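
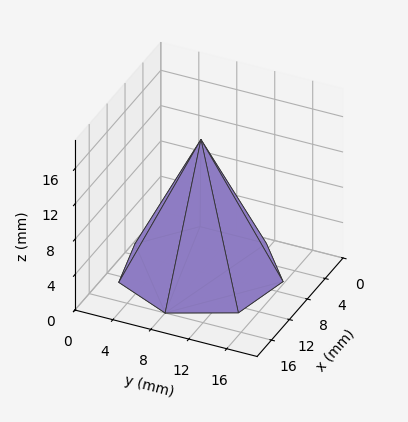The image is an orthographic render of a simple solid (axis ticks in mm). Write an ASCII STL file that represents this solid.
Reading the render: the shape is a regular 7-sided pyramid, base circumscribed radius ≈ 8 mm, apex at z ≈ 15 mm (dimensions read to the nearest mm from the axis ticks). For the STL, each face is triangulated and given an outward normal.

solid part
  facet normal 0.0000 0.0000 -1.0000
    outer loop
      vertex 6.2 15.8 0.0
      vertex 13.0 14.3 0.0
      vertex 16.0 8.0 0.0
    endloop
  endfacet
  facet normal 0.0000 0.0000 -1.0000
    outer loop
      vertex 0.8 11.5 0.0
      vertex 6.2 15.8 0.0
      vertex 16.0 8.0 0.0
    endloop
  endfacet
  facet normal 0.0000 0.0000 -1.0000
    outer loop
      vertex 0.8 4.5 0.0
      vertex 0.8 11.5 0.0
      vertex 16.0 8.0 0.0
    endloop
  endfacet
  facet normal 0.0000 0.0000 -1.0000
    outer loop
      vertex 6.2 0.2 0.0
      vertex 0.8 4.5 0.0
      vertex 16.0 8.0 0.0
    endloop
  endfacet
  facet normal 0.0000 0.0000 -1.0000
    outer loop
      vertex 13.0 1.7 0.0
      vertex 6.2 0.2 0.0
      vertex 16.0 8.0 0.0
    endloop
  endfacet
  facet normal 0.8135 0.3874 0.4338
    outer loop
      vertex 16.0 8.0 0.0
      vertex 13.0 14.3 0.0
      vertex 8.0 8.0 15.0
    endloop
  endfacet
  facet normal 0.1940 0.8797 0.4342
    outer loop
      vertex 13.0 14.3 0.0
      vertex 6.2 15.8 0.0
      vertex 8.0 8.0 15.0
    endloop
  endfacet
  facet normal -0.5612 0.7048 0.4339
    outer loop
      vertex 6.2 15.8 0.0
      vertex 0.8 11.5 0.0
      vertex 8.0 8.0 15.0
    endloop
  endfacet
  facet normal -0.9015 0.0000 0.4327
    outer loop
      vertex 0.8 11.5 0.0
      vertex 0.8 4.5 0.0
      vertex 8.0 8.0 15.0
    endloop
  endfacet
  facet normal -0.5612 -0.7048 0.4339
    outer loop
      vertex 0.8 4.5 0.0
      vertex 6.2 0.2 0.0
      vertex 8.0 8.0 15.0
    endloop
  endfacet
  facet normal 0.1940 -0.8797 0.4342
    outer loop
      vertex 6.2 0.2 0.0
      vertex 13.0 1.7 0.0
      vertex 8.0 8.0 15.0
    endloop
  endfacet
  facet normal 0.8135 -0.3874 0.4338
    outer loop
      vertex 13.0 1.7 0.0
      vertex 16.0 8.0 0.0
      vertex 8.0 8.0 15.0
    endloop
  endfacet
endsolid part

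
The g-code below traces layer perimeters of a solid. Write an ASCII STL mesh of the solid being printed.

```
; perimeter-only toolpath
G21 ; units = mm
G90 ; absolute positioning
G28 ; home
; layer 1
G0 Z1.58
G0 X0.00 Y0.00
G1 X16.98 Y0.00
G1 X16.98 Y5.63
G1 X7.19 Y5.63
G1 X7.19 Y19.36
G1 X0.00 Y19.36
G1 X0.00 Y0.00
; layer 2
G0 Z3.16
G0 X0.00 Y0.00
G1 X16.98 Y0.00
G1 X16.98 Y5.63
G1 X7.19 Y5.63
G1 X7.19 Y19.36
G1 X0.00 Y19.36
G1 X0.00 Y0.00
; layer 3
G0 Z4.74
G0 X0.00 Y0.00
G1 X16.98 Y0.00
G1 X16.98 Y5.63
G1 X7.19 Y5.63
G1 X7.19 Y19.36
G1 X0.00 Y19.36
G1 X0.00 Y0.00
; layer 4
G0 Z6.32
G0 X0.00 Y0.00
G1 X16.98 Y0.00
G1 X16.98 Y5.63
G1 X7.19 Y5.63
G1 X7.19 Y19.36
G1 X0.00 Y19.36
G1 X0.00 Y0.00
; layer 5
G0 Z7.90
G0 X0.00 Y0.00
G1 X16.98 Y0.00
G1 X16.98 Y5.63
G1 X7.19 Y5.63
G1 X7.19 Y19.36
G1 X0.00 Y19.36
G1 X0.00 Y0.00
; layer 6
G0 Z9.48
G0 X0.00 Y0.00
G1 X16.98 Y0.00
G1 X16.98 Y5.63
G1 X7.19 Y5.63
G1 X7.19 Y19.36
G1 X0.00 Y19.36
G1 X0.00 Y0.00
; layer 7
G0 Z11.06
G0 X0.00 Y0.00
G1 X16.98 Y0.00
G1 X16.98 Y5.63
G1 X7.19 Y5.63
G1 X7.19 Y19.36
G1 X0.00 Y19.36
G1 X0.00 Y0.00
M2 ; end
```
solid part
  facet normal 0.0000 0.0000 -1.0000
    outer loop
      vertex 16.98 5.63 0.00
      vertex 16.98 0.00 0.00
      vertex 0.00 0.00 0.00
    endloop
  endfacet
  facet normal 0.0000 0.0000 -1.0000
    outer loop
      vertex 7.19 5.63 0.00
      vertex 16.98 5.63 0.00
      vertex 0.00 0.00 0.00
    endloop
  endfacet
  facet normal 0.0000 0.0000 -1.0000
    outer loop
      vertex 7.19 19.36 0.00
      vertex 7.19 5.63 0.00
      vertex 0.00 0.00 0.00
    endloop
  endfacet
  facet normal 0.0000 0.0000 -1.0000
    outer loop
      vertex 0.00 19.36 0.00
      vertex 7.19 19.36 0.00
      vertex 0.00 0.00 0.00
    endloop
  endfacet
  facet normal 0.0000 0.0000 1.0000
    outer loop
      vertex 0.00 0.00 11.06
      vertex 16.98 0.00 11.06
      vertex 16.98 5.63 11.06
    endloop
  endfacet
  facet normal 0.0000 0.0000 1.0000
    outer loop
      vertex 0.00 0.00 11.06
      vertex 16.98 5.63 11.06
      vertex 7.19 5.63 11.06
    endloop
  endfacet
  facet normal 0.0000 0.0000 1.0000
    outer loop
      vertex 0.00 0.00 11.06
      vertex 7.19 5.63 11.06
      vertex 7.19 19.36 11.06
    endloop
  endfacet
  facet normal 0.0000 0.0000 1.0000
    outer loop
      vertex 0.00 0.00 11.06
      vertex 7.19 19.36 11.06
      vertex 0.00 19.36 11.06
    endloop
  endfacet
  facet normal 0.0000 -1.0000 0.0000
    outer loop
      vertex 0.00 0.00 0.00
      vertex 16.98 0.00 0.00
      vertex 16.98 0.00 11.06
    endloop
  endfacet
  facet normal 0.0000 -1.0000 0.0000
    outer loop
      vertex 0.00 0.00 0.00
      vertex 16.98 0.00 11.06
      vertex 0.00 0.00 11.06
    endloop
  endfacet
  facet normal 1.0000 0.0000 0.0000
    outer loop
      vertex 16.98 0.00 0.00
      vertex 16.98 5.63 0.00
      vertex 16.98 5.63 11.06
    endloop
  endfacet
  facet normal 1.0000 0.0000 0.0000
    outer loop
      vertex 16.98 0.00 0.00
      vertex 16.98 5.63 11.06
      vertex 16.98 0.00 11.06
    endloop
  endfacet
  facet normal 0.0000 1.0000 0.0000
    outer loop
      vertex 16.98 5.63 0.00
      vertex 7.19 5.63 0.00
      vertex 7.19 5.63 11.06
    endloop
  endfacet
  facet normal 0.0000 1.0000 0.0000
    outer loop
      vertex 16.98 5.63 0.00
      vertex 7.19 5.63 11.06
      vertex 16.98 5.63 11.06
    endloop
  endfacet
  facet normal 1.0000 0.0000 0.0000
    outer loop
      vertex 7.19 5.63 0.00
      vertex 7.19 19.36 0.00
      vertex 7.19 19.36 11.06
    endloop
  endfacet
  facet normal 1.0000 0.0000 0.0000
    outer loop
      vertex 7.19 5.63 0.00
      vertex 7.19 19.36 11.06
      vertex 7.19 5.63 11.06
    endloop
  endfacet
  facet normal 0.0000 1.0000 0.0000
    outer loop
      vertex 7.19 19.36 0.00
      vertex 0.00 19.36 0.00
      vertex 0.00 19.36 11.06
    endloop
  endfacet
  facet normal 0.0000 1.0000 0.0000
    outer loop
      vertex 7.19 19.36 0.00
      vertex 0.00 19.36 11.06
      vertex 7.19 19.36 11.06
    endloop
  endfacet
  facet normal -1.0000 0.0000 0.0000
    outer loop
      vertex 0.00 19.36 0.00
      vertex 0.00 0.00 0.00
      vertex 0.00 0.00 11.06
    endloop
  endfacet
  facet normal -1.0000 0.0000 0.0000
    outer loop
      vertex 0.00 19.36 0.00
      vertex 0.00 0.00 11.06
      vertex 0.00 19.36 11.06
    endloop
  endfacet
endsolid part

The G0 Z moves step by Δz≈1.58 mm. Every layer's G1 loop is the same polygon, so the solid is a straight extrusion of it from z=0 to z≈11.1. Closing with flat bottom and top caps and triangulating gives 20 facets — an L-shaped prism: outer 17 × 19.4 mm, arm thicknesses ≈ 5.63 mm (horizontal) and 7.19 mm (vertical), extruded 11.1 mm in z.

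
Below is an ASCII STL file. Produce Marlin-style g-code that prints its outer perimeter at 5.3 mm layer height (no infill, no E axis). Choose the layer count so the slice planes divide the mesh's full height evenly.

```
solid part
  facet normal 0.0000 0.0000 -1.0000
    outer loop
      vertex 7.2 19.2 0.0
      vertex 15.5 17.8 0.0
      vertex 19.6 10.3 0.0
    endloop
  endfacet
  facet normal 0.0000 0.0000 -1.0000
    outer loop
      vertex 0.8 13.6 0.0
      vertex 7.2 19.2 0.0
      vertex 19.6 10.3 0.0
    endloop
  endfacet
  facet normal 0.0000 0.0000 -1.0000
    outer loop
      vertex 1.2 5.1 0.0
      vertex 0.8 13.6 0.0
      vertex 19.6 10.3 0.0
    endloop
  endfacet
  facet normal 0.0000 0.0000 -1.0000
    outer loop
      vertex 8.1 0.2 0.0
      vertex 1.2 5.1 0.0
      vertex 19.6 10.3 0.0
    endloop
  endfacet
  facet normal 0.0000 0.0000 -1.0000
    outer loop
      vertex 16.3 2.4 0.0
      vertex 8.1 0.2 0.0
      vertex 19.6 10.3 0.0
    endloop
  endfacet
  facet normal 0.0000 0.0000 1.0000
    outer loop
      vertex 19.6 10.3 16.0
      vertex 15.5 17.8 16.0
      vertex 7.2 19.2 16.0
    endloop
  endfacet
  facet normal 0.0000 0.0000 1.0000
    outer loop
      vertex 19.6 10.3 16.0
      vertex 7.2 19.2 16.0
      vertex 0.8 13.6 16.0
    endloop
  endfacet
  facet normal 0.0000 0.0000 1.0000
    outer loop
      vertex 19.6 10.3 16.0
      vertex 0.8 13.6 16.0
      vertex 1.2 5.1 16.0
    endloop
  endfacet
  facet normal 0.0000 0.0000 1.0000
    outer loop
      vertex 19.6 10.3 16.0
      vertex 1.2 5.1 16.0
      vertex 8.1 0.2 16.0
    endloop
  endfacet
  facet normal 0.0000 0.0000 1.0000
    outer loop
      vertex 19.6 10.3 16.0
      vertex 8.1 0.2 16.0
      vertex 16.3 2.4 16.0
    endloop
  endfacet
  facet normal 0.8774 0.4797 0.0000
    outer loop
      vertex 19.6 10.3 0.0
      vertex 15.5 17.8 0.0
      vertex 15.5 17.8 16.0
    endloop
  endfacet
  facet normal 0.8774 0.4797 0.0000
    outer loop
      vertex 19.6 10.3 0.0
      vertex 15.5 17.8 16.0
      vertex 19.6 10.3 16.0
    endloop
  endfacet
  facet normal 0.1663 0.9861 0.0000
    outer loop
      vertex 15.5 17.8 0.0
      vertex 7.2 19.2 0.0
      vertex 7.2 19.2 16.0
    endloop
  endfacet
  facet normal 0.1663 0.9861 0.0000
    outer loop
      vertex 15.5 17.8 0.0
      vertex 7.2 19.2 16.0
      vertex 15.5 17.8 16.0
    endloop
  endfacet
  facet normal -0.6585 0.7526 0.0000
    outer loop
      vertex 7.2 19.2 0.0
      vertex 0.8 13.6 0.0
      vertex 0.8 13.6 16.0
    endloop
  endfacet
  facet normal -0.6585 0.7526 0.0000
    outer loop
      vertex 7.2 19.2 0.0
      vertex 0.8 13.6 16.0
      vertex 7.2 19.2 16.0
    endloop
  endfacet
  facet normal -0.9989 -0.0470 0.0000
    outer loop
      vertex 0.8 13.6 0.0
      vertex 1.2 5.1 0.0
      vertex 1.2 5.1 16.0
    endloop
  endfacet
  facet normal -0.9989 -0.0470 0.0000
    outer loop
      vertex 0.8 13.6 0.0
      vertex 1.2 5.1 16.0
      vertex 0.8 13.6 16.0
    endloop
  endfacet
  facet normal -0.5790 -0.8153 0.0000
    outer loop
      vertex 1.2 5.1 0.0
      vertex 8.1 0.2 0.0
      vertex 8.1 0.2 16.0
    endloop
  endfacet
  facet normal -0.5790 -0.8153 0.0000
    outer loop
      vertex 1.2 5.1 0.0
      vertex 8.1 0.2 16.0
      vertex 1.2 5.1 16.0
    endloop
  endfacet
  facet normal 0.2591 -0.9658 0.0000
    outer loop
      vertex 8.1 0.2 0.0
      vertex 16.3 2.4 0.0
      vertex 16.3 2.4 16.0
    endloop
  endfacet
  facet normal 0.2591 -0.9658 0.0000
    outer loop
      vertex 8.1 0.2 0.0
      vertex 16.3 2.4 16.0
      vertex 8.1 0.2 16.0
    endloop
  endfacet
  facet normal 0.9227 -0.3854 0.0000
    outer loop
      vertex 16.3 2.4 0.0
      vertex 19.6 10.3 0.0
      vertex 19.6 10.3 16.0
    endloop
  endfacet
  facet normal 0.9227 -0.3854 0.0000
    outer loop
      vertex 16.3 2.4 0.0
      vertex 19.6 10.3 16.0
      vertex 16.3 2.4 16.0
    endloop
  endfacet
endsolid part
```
; perimeter-only toolpath
G21 ; units = mm
G90 ; absolute positioning
G28 ; home
; layer 1
G0 Z5.3
G0 X19.6 Y10.3
G1 X15.5 Y17.8
G1 X7.2 Y19.2
G1 X0.8 Y13.6
G1 X1.2 Y5.1
G1 X8.1 Y0.2
G1 X16.3 Y2.4
G1 X19.6 Y10.3
; layer 2
G0 Z10.7
G0 X19.6 Y10.3
G1 X15.5 Y17.8
G1 X7.2 Y19.2
G1 X0.8 Y13.6
G1 X1.2 Y5.1
G1 X8.1 Y0.2
G1 X16.3 Y2.4
G1 X19.6 Y10.3
; layer 3
G0 Z16.0
G0 X19.6 Y10.3
G1 X15.5 Y17.8
G1 X7.2 Y19.2
G1 X0.8 Y13.6
G1 X1.2 Y5.1
G1 X8.1 Y0.2
G1 X16.3 Y2.4
G1 X19.6 Y10.3
M2 ; end

The solid is a regular 7-sided prism (a cylinder approximated with 7 flat sides), circumscribed radius ≈ 9.8 mm, height ≈ 16 mm. Slicing at Δz = 5.3 mm — 3 equal slices spanning the solid's height, so layer i sits at z = i·h/3 — gives 3 non-empty perimeters. Each is a 7-segment closed polygon; G0 lifts to the layer z and rapids to the start vertex, then G1 traces the edges.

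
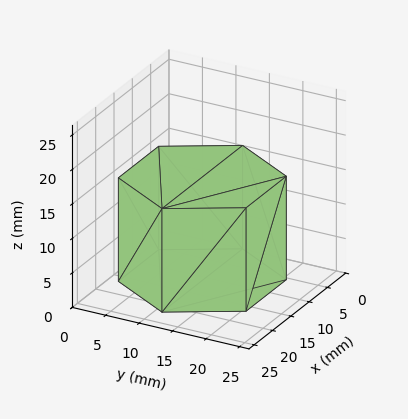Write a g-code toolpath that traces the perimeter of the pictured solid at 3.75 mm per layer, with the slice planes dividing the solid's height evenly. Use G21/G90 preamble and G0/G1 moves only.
Reading the render: the shape is a regular 6-sided prism (a cylinder approximated with 6 flat sides), circumscribed radius ≈ 11 mm, height ≈ 15 mm (dimensions read to the nearest mm from the axis ticks). For the g-code, the solid's height is divided into equal slices at the stated Δz and each level perimeter traced with G1 moves after a G0 lift.

; perimeter-only toolpath
G21 ; units = mm
G90 ; absolute positioning
G28 ; home
; layer 1
G0 Z3.75
G0 X22.00 Y11.00
G1 X16.50 Y20.53
G1 X5.50 Y20.53
G1 X0.00 Y11.00
G1 X5.50 Y1.47
G1 X16.50 Y1.47
G1 X22.00 Y11.00
; layer 2
G0 Z7.50
G0 X22.00 Y11.00
G1 X16.50 Y20.53
G1 X5.50 Y20.53
G1 X0.00 Y11.00
G1 X5.50 Y1.47
G1 X16.50 Y1.47
G1 X22.00 Y11.00
; layer 3
G0 Z11.25
G0 X22.00 Y11.00
G1 X16.50 Y20.53
G1 X5.50 Y20.53
G1 X0.00 Y11.00
G1 X5.50 Y1.47
G1 X16.50 Y1.47
G1 X22.00 Y11.00
; layer 4
G0 Z15.00
G0 X22.00 Y11.00
G1 X16.50 Y20.53
G1 X5.50 Y20.53
G1 X0.00 Y11.00
G1 X5.50 Y1.47
G1 X16.50 Y1.47
G1 X22.00 Y11.00
M2 ; end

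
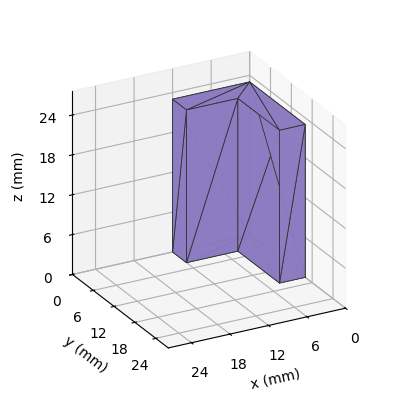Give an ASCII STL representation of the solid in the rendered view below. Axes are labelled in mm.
Reading the render: the shape is an L-shaped prism: outer 12 × 16 mm, arm thicknesses ≈ 4 mm (horizontal) and 4 mm (vertical), extruded 23 mm in z (dimensions read to the nearest mm from the axis ticks). For the STL, each face is triangulated and given an outward normal.

solid part
  facet normal 0.0000 0.0000 -1.0000
    outer loop
      vertex 12.0 4.0 0.0
      vertex 12.0 0.0 0.0
      vertex 0.0 0.0 0.0
    endloop
  endfacet
  facet normal 0.0000 0.0000 -1.0000
    outer loop
      vertex 4.0 4.0 0.0
      vertex 12.0 4.0 0.0
      vertex 0.0 0.0 0.0
    endloop
  endfacet
  facet normal 0.0000 0.0000 -1.0000
    outer loop
      vertex 4.0 16.0 0.0
      vertex 4.0 4.0 0.0
      vertex 0.0 0.0 0.0
    endloop
  endfacet
  facet normal 0.0000 0.0000 -1.0000
    outer loop
      vertex 0.0 16.0 0.0
      vertex 4.0 16.0 0.0
      vertex 0.0 0.0 0.0
    endloop
  endfacet
  facet normal 0.0000 0.0000 1.0000
    outer loop
      vertex 0.0 0.0 23.0
      vertex 12.0 0.0 23.0
      vertex 12.0 4.0 23.0
    endloop
  endfacet
  facet normal 0.0000 0.0000 1.0000
    outer loop
      vertex 0.0 0.0 23.0
      vertex 12.0 4.0 23.0
      vertex 4.0 4.0 23.0
    endloop
  endfacet
  facet normal 0.0000 0.0000 1.0000
    outer loop
      vertex 0.0 0.0 23.0
      vertex 4.0 4.0 23.0
      vertex 4.0 16.0 23.0
    endloop
  endfacet
  facet normal 0.0000 0.0000 1.0000
    outer loop
      vertex 0.0 0.0 23.0
      vertex 4.0 16.0 23.0
      vertex 0.0 16.0 23.0
    endloop
  endfacet
  facet normal 0.0000 -1.0000 0.0000
    outer loop
      vertex 0.0 0.0 0.0
      vertex 12.0 0.0 0.0
      vertex 12.0 0.0 23.0
    endloop
  endfacet
  facet normal 0.0000 -1.0000 0.0000
    outer loop
      vertex 0.0 0.0 0.0
      vertex 12.0 0.0 23.0
      vertex 0.0 0.0 23.0
    endloop
  endfacet
  facet normal 1.0000 0.0000 0.0000
    outer loop
      vertex 12.0 0.0 0.0
      vertex 12.0 4.0 0.0
      vertex 12.0 4.0 23.0
    endloop
  endfacet
  facet normal 1.0000 0.0000 0.0000
    outer loop
      vertex 12.0 0.0 0.0
      vertex 12.0 4.0 23.0
      vertex 12.0 0.0 23.0
    endloop
  endfacet
  facet normal 0.0000 1.0000 0.0000
    outer loop
      vertex 12.0 4.0 0.0
      vertex 4.0 4.0 0.0
      vertex 4.0 4.0 23.0
    endloop
  endfacet
  facet normal 0.0000 1.0000 0.0000
    outer loop
      vertex 12.0 4.0 0.0
      vertex 4.0 4.0 23.0
      vertex 12.0 4.0 23.0
    endloop
  endfacet
  facet normal 1.0000 0.0000 0.0000
    outer loop
      vertex 4.0 4.0 0.0
      vertex 4.0 16.0 0.0
      vertex 4.0 16.0 23.0
    endloop
  endfacet
  facet normal 1.0000 0.0000 0.0000
    outer loop
      vertex 4.0 4.0 0.0
      vertex 4.0 16.0 23.0
      vertex 4.0 4.0 23.0
    endloop
  endfacet
  facet normal 0.0000 1.0000 0.0000
    outer loop
      vertex 4.0 16.0 0.0
      vertex 0.0 16.0 0.0
      vertex 0.0 16.0 23.0
    endloop
  endfacet
  facet normal 0.0000 1.0000 0.0000
    outer loop
      vertex 4.0 16.0 0.0
      vertex 0.0 16.0 23.0
      vertex 4.0 16.0 23.0
    endloop
  endfacet
  facet normal -1.0000 0.0000 0.0000
    outer loop
      vertex 0.0 16.0 0.0
      vertex 0.0 0.0 0.0
      vertex 0.0 0.0 23.0
    endloop
  endfacet
  facet normal -1.0000 0.0000 0.0000
    outer loop
      vertex 0.0 16.0 0.0
      vertex 0.0 0.0 23.0
      vertex 0.0 16.0 23.0
    endloop
  endfacet
endsolid part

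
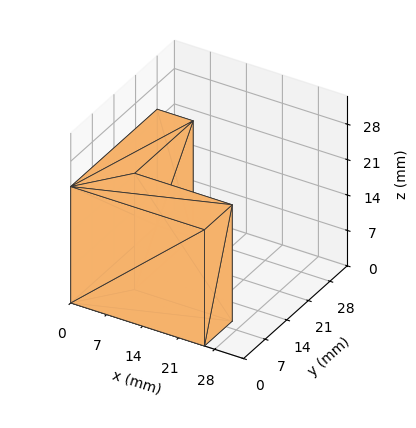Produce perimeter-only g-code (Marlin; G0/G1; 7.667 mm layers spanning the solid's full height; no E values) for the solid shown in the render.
Reading the render: the shape is an L-shaped prism: outer 26 × 28 mm, arm thicknesses ≈ 9 mm (horizontal) and 7 mm (vertical), extruded 23 mm in z (dimensions read to the nearest mm from the axis ticks). For the g-code, the solid's height is divided into equal slices at the stated Δz and each level perimeter traced with G1 moves after a G0 lift.

; perimeter-only toolpath
G21 ; units = mm
G90 ; absolute positioning
G28 ; home
; layer 1
G0 Z7.667
G0 X0.000 Y0.000
G1 X26.000 Y0.000
G1 X26.000 Y9.000
G1 X7.000 Y9.000
G1 X7.000 Y28.000
G1 X0.000 Y28.000
G1 X0.000 Y0.000
; layer 2
G0 Z15.333
G0 X0.000 Y0.000
G1 X26.000 Y0.000
G1 X26.000 Y9.000
G1 X7.000 Y9.000
G1 X7.000 Y28.000
G1 X0.000 Y28.000
G1 X0.000 Y0.000
; layer 3
G0 Z23.000
G0 X0.000 Y0.000
G1 X26.000 Y0.000
G1 X26.000 Y9.000
G1 X7.000 Y9.000
G1 X7.000 Y28.000
G1 X0.000 Y28.000
G1 X0.000 Y0.000
M2 ; end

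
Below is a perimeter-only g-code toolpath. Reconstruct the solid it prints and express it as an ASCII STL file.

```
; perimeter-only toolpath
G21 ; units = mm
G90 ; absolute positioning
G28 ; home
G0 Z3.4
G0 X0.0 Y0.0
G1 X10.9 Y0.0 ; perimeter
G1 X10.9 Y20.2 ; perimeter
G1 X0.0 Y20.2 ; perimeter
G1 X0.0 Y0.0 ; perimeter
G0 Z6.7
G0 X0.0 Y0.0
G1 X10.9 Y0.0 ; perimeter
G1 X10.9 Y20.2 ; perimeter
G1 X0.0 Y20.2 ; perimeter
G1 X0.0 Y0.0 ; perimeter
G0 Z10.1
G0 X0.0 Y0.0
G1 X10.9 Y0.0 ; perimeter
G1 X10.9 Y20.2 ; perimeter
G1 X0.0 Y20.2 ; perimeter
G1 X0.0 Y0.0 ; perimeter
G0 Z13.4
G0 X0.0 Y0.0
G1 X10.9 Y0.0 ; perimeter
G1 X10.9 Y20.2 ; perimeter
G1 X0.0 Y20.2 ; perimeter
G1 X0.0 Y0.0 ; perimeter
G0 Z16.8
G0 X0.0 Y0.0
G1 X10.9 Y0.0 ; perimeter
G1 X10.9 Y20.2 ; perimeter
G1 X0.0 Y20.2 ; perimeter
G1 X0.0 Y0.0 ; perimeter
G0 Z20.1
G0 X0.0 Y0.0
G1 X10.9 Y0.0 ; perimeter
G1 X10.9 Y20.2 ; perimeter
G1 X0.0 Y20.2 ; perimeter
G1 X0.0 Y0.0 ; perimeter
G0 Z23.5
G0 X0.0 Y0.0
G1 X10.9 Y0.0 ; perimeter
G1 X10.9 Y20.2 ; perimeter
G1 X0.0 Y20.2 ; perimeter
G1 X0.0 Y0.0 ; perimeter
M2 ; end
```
solid part
  facet normal 0.0000 0.0000 -1.0000
    outer loop
      vertex 10.9 20.2 0.0
      vertex 10.9 0.0 0.0
      vertex 0.0 0.0 0.0
    endloop
  endfacet
  facet normal 0.0000 0.0000 -1.0000
    outer loop
      vertex 0.0 20.2 0.0
      vertex 10.9 20.2 0.0
      vertex 0.0 0.0 0.0
    endloop
  endfacet
  facet normal 0.0000 0.0000 1.0000
    outer loop
      vertex 0.0 0.0 23.5
      vertex 10.9 0.0 23.5
      vertex 10.9 20.2 23.5
    endloop
  endfacet
  facet normal 0.0000 0.0000 1.0000
    outer loop
      vertex 0.0 0.0 23.5
      vertex 10.9 20.2 23.5
      vertex 0.0 20.2 23.5
    endloop
  endfacet
  facet normal 0.0000 -1.0000 0.0000
    outer loop
      vertex 0.0 0.0 0.0
      vertex 10.9 0.0 0.0
      vertex 10.9 0.0 23.5
    endloop
  endfacet
  facet normal 0.0000 -1.0000 0.0000
    outer loop
      vertex 0.0 0.0 0.0
      vertex 10.9 0.0 23.5
      vertex 0.0 0.0 23.5
    endloop
  endfacet
  facet normal 0.0000 1.0000 0.0000
    outer loop
      vertex 10.9 20.2 23.5
      vertex 10.9 20.2 0.0
      vertex 0.0 20.2 0.0
    endloop
  endfacet
  facet normal 0.0000 1.0000 0.0000
    outer loop
      vertex 0.0 20.2 23.5
      vertex 10.9 20.2 23.5
      vertex 0.0 20.2 0.0
    endloop
  endfacet
  facet normal -1.0000 0.0000 0.0000
    outer loop
      vertex 0.0 20.2 23.5
      vertex 0.0 20.2 0.0
      vertex 0.0 0.0 0.0
    endloop
  endfacet
  facet normal -1.0000 0.0000 0.0000
    outer loop
      vertex 0.0 0.0 23.5
      vertex 0.0 20.2 23.5
      vertex 0.0 0.0 0.0
    endloop
  endfacet
  facet normal 1.0000 0.0000 0.0000
    outer loop
      vertex 10.9 0.0 0.0
      vertex 10.9 20.2 0.0
      vertex 10.9 20.2 23.5
    endloop
  endfacet
  facet normal 1.0000 0.0000 0.0000
    outer loop
      vertex 10.9 0.0 0.0
      vertex 10.9 20.2 23.5
      vertex 10.9 0.0 23.5
    endloop
  endfacet
endsolid part

The G0 Z moves step by Δz≈3.4 mm. Every layer's G1 loop is the same polygon, so the solid is a straight extrusion of it from z=0 to z≈23.5. Closing with flat bottom and top caps and triangulating gives 12 facets — a rectangular box, roughly 10.9 × 20.2 mm footprint and 23.5 mm tall.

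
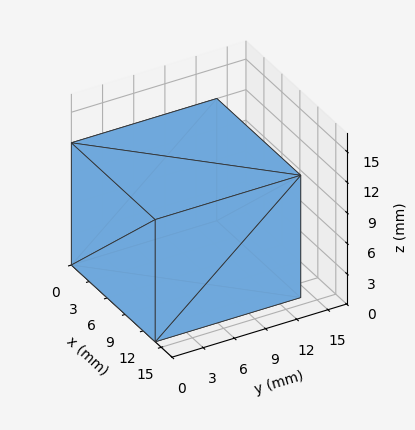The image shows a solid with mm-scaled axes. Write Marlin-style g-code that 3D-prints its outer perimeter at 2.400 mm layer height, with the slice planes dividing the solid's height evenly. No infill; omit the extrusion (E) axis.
Reading the render: the shape is a rectangular box, roughly 14 × 14 mm footprint and 12 mm tall (dimensions read to the nearest mm from the axis ticks). For the g-code, the solid's height is divided into equal slices at the stated Δz and each level perimeter traced with G1 moves after a G0 lift.

; perimeter-only toolpath
G21 ; units = mm
G90 ; absolute positioning
G28 ; home
; layer 1
G0 Z2.400
G0 X0.000 Y0.000
G1 X14.000 Y0.000
G1 X14.000 Y14.000
G1 X0.000 Y14.000
G1 X0.000 Y0.000
; layer 2
G0 Z4.800
G0 X0.000 Y0.000
G1 X14.000 Y0.000
G1 X14.000 Y14.000
G1 X0.000 Y14.000
G1 X0.000 Y0.000
; layer 3
G0 Z7.200
G0 X0.000 Y0.000
G1 X14.000 Y0.000
G1 X14.000 Y14.000
G1 X0.000 Y14.000
G1 X0.000 Y0.000
; layer 4
G0 Z9.600
G0 X0.000 Y0.000
G1 X14.000 Y0.000
G1 X14.000 Y14.000
G1 X0.000 Y14.000
G1 X0.000 Y0.000
; layer 5
G0 Z12.000
G0 X0.000 Y0.000
G1 X14.000 Y0.000
G1 X14.000 Y14.000
G1 X0.000 Y14.000
G1 X0.000 Y0.000
M2 ; end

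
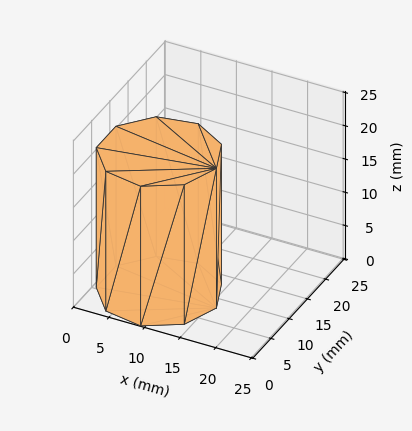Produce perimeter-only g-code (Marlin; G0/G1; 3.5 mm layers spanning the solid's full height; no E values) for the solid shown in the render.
Reading the render: the shape is a regular 9-sided prism (a cylinder approximated with 9 flat sides), circumscribed radius ≈ 8 mm, height ≈ 21 mm (dimensions read to the nearest mm from the axis ticks). For the g-code, the solid's height is divided into equal slices at the stated Δz and each level perimeter traced with G1 moves after a G0 lift.

; perimeter-only toolpath
G21 ; units = mm
G90 ; absolute positioning
G28 ; home
; layer 1
G0 Z3.5
G0 X16.0 Y8.0
G1 X14.1 Y13.1
G1 X9.4 Y15.9
G1 X4.0 Y14.9
G1 X0.5 Y10.7
G1 X0.5 Y5.3
G1 X4.0 Y1.1
G1 X9.4 Y0.1
G1 X14.1 Y2.9
G1 X16.0 Y8.0
; layer 2
G0 Z7.0
G0 X16.0 Y8.0
G1 X14.1 Y13.1
G1 X9.4 Y15.9
G1 X4.0 Y14.9
G1 X0.5 Y10.7
G1 X0.5 Y5.3
G1 X4.0 Y1.1
G1 X9.4 Y0.1
G1 X14.1 Y2.9
G1 X16.0 Y8.0
; layer 3
G0 Z10.5
G0 X16.0 Y8.0
G1 X14.1 Y13.1
G1 X9.4 Y15.9
G1 X4.0 Y14.9
G1 X0.5 Y10.7
G1 X0.5 Y5.3
G1 X4.0 Y1.1
G1 X9.4 Y0.1
G1 X14.1 Y2.9
G1 X16.0 Y8.0
; layer 4
G0 Z14.0
G0 X16.0 Y8.0
G1 X14.1 Y13.1
G1 X9.4 Y15.9
G1 X4.0 Y14.9
G1 X0.5 Y10.7
G1 X0.5 Y5.3
G1 X4.0 Y1.1
G1 X9.4 Y0.1
G1 X14.1 Y2.9
G1 X16.0 Y8.0
; layer 5
G0 Z17.5
G0 X16.0 Y8.0
G1 X14.1 Y13.1
G1 X9.4 Y15.9
G1 X4.0 Y14.9
G1 X0.5 Y10.7
G1 X0.5 Y5.3
G1 X4.0 Y1.1
G1 X9.4 Y0.1
G1 X14.1 Y2.9
G1 X16.0 Y8.0
; layer 6
G0 Z21.0
G0 X16.0 Y8.0
G1 X14.1 Y13.1
G1 X9.4 Y15.9
G1 X4.0 Y14.9
G1 X0.5 Y10.7
G1 X0.5 Y5.3
G1 X4.0 Y1.1
G1 X9.4 Y0.1
G1 X14.1 Y2.9
G1 X16.0 Y8.0
M2 ; end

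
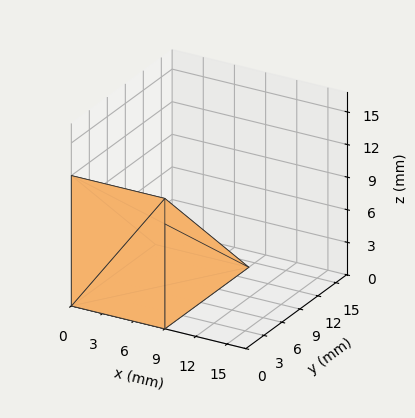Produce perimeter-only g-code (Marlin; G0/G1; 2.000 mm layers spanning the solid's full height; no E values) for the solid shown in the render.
Reading the render: the shape is a wedge (ramp): 9 × 14 mm base, rising to 12 mm along the y=0 edge and sloping linearly to z=0 at y=14 (dimensions read to the nearest mm from the axis ticks). For the g-code, the solid's height is divided into equal slices at the stated Δz and each level perimeter traced with G1 moves after a G0 lift.

; perimeter-only toolpath
G21 ; units = mm
G90 ; absolute positioning
G28 ; home
; layer 1
G0 Z2.000
G0 X0.000 Y0.000
G1 X9.000 Y0.000
G1 X9.000 Y11.667
G1 X0.000 Y11.667
G1 X0.000 Y0.000
; layer 2
G0 Z4.000
G0 X0.000 Y0.000
G1 X9.000 Y0.000
G1 X9.000 Y9.333
G1 X0.000 Y9.333
G1 X0.000 Y0.000
; layer 3
G0 Z6.000
G0 X0.000 Y0.000
G1 X9.000 Y0.000
G1 X9.000 Y7.000
G1 X0.000 Y7.000
G1 X0.000 Y0.000
; layer 4
G0 Z8.000
G0 X0.000 Y0.000
G1 X9.000 Y0.000
G1 X9.000 Y4.667
G1 X0.000 Y4.667
G1 X0.000 Y0.000
; layer 5
G0 Z10.000
G0 X0.000 Y0.000
G1 X9.000 Y0.000
G1 X9.000 Y2.333
G1 X0.000 Y2.333
G1 X0.000 Y0.000
M2 ; end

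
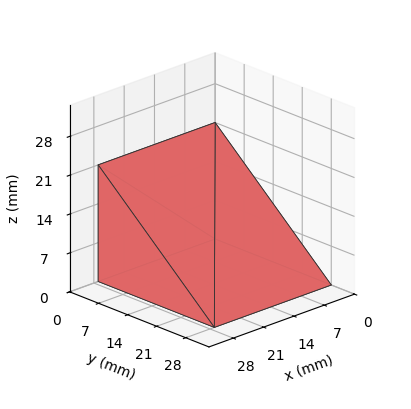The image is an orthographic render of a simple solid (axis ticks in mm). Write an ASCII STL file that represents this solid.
Reading the render: the shape is a wedge (ramp): 27 × 28 mm base, rising to 21 mm along the y=0 edge and sloping linearly to z=0 at y=28 (dimensions read to the nearest mm from the axis ticks). For the STL, each face is triangulated and given an outward normal.

solid part
  facet normal 0.0000 0.0000 -1.0000
    outer loop
      vertex 27.00 28.00 0.00
      vertex 27.00 0.00 0.00
      vertex 0.00 0.00 0.00
    endloop
  endfacet
  facet normal 0.0000 0.0000 -1.0000
    outer loop
      vertex 0.00 28.00 0.00
      vertex 27.00 28.00 0.00
      vertex 0.00 0.00 0.00
    endloop
  endfacet
  facet normal 0.0000 -1.0000 0.0000
    outer loop
      vertex 0.00 0.00 0.00
      vertex 27.00 0.00 0.00
      vertex 27.00 0.00 21.00
    endloop
  endfacet
  facet normal 0.0000 -1.0000 0.0000
    outer loop
      vertex 0.00 0.00 0.00
      vertex 27.00 0.00 21.00
      vertex 0.00 0.00 21.00
    endloop
  endfacet
  facet normal 0.0000 0.6000 0.8000
    outer loop
      vertex 0.00 0.00 21.00
      vertex 27.00 0.00 21.00
      vertex 27.00 28.00 0.00
    endloop
  endfacet
  facet normal 0.0000 0.6000 0.8000
    outer loop
      vertex 0.00 0.00 21.00
      vertex 27.00 28.00 0.00
      vertex 0.00 28.00 0.00
    endloop
  endfacet
  facet normal -1.0000 0.0000 0.0000
    outer loop
      vertex 0.00 0.00 21.00
      vertex 0.00 28.00 0.00
      vertex 0.00 0.00 0.00
    endloop
  endfacet
  facet normal 1.0000 0.0000 0.0000
    outer loop
      vertex 27.00 0.00 0.00
      vertex 27.00 28.00 0.00
      vertex 27.00 0.00 21.00
    endloop
  endfacet
endsolid part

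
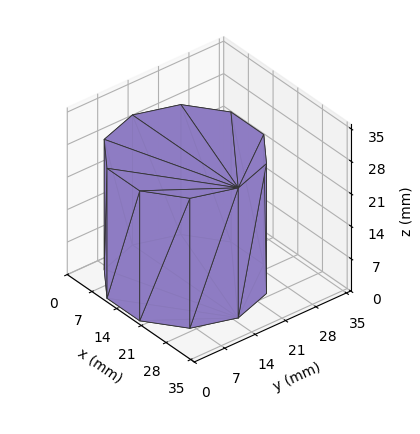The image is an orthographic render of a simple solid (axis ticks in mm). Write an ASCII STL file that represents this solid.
Reading the render: the shape is a regular 10-sided prism (a cylinder approximated with 10 flat sides), circumscribed radius ≈ 15 mm, height ≈ 28 mm (dimensions read to the nearest mm from the axis ticks). For the STL, each face is triangulated and given an outward normal.

solid part
  facet normal 0.0000 0.0000 -1.0000
    outer loop
      vertex 19.635 29.266 0.000
      vertex 27.135 23.817 0.000
      vertex 30.000 15.000 0.000
    endloop
  endfacet
  facet normal 0.0000 0.0000 -1.0000
    outer loop
      vertex 10.365 29.266 0.000
      vertex 19.635 29.266 0.000
      vertex 30.000 15.000 0.000
    endloop
  endfacet
  facet normal 0.0000 0.0000 -1.0000
    outer loop
      vertex 2.865 23.817 0.000
      vertex 10.365 29.266 0.000
      vertex 30.000 15.000 0.000
    endloop
  endfacet
  facet normal 0.0000 0.0000 -1.0000
    outer loop
      vertex 0.000 15.000 0.000
      vertex 2.865 23.817 0.000
      vertex 30.000 15.000 0.000
    endloop
  endfacet
  facet normal 0.0000 0.0000 -1.0000
    outer loop
      vertex 2.865 6.183 0.000
      vertex 0.000 15.000 0.000
      vertex 30.000 15.000 0.000
    endloop
  endfacet
  facet normal 0.0000 0.0000 -1.0000
    outer loop
      vertex 10.365 0.734 0.000
      vertex 2.865 6.183 0.000
      vertex 30.000 15.000 0.000
    endloop
  endfacet
  facet normal 0.0000 0.0000 -1.0000
    outer loop
      vertex 19.635 0.734 0.000
      vertex 10.365 0.734 0.000
      vertex 30.000 15.000 0.000
    endloop
  endfacet
  facet normal 0.0000 0.0000 -1.0000
    outer loop
      vertex 27.135 6.183 0.000
      vertex 19.635 0.734 0.000
      vertex 30.000 15.000 0.000
    endloop
  endfacet
  facet normal 0.0000 0.0000 1.0000
    outer loop
      vertex 30.000 15.000 28.000
      vertex 27.135 23.817 28.000
      vertex 19.635 29.266 28.000
    endloop
  endfacet
  facet normal 0.0000 0.0000 1.0000
    outer loop
      vertex 30.000 15.000 28.000
      vertex 19.635 29.266 28.000
      vertex 10.365 29.266 28.000
    endloop
  endfacet
  facet normal 0.0000 0.0000 1.0000
    outer loop
      vertex 30.000 15.000 28.000
      vertex 10.365 29.266 28.000
      vertex 2.865 23.817 28.000
    endloop
  endfacet
  facet normal 0.0000 0.0000 1.0000
    outer loop
      vertex 30.000 15.000 28.000
      vertex 2.865 23.817 28.000
      vertex 0.000 15.000 28.000
    endloop
  endfacet
  facet normal 0.0000 0.0000 1.0000
    outer loop
      vertex 30.000 15.000 28.000
      vertex 0.000 15.000 28.000
      vertex 2.865 6.183 28.000
    endloop
  endfacet
  facet normal 0.0000 0.0000 1.0000
    outer loop
      vertex 30.000 15.000 28.000
      vertex 2.865 6.183 28.000
      vertex 10.365 0.734 28.000
    endloop
  endfacet
  facet normal 0.0000 0.0000 1.0000
    outer loop
      vertex 30.000 15.000 28.000
      vertex 10.365 0.734 28.000
      vertex 19.635 0.734 28.000
    endloop
  endfacet
  facet normal 0.0000 0.0000 1.0000
    outer loop
      vertex 30.000 15.000 28.000
      vertex 19.635 0.734 28.000
      vertex 27.135 6.183 28.000
    endloop
  endfacet
  facet normal 0.9511 0.3090 0.0000
    outer loop
      vertex 30.000 15.000 0.000
      vertex 27.135 23.817 0.000
      vertex 27.135 23.817 28.000
    endloop
  endfacet
  facet normal 0.9511 0.3090 0.0000
    outer loop
      vertex 30.000 15.000 0.000
      vertex 27.135 23.817 28.000
      vertex 30.000 15.000 28.000
    endloop
  endfacet
  facet normal 0.5878 0.8090 0.0000
    outer loop
      vertex 27.135 23.817 0.000
      vertex 19.635 29.266 0.000
      vertex 19.635 29.266 28.000
    endloop
  endfacet
  facet normal 0.5878 0.8090 0.0000
    outer loop
      vertex 27.135 23.817 0.000
      vertex 19.635 29.266 28.000
      vertex 27.135 23.817 28.000
    endloop
  endfacet
  facet normal 0.0000 1.0000 0.0000
    outer loop
      vertex 19.635 29.266 0.000
      vertex 10.365 29.266 0.000
      vertex 10.365 29.266 28.000
    endloop
  endfacet
  facet normal 0.0000 1.0000 0.0000
    outer loop
      vertex 19.635 29.266 0.000
      vertex 10.365 29.266 28.000
      vertex 19.635 29.266 28.000
    endloop
  endfacet
  facet normal -0.5878 0.8090 0.0000
    outer loop
      vertex 10.365 29.266 0.000
      vertex 2.865 23.817 0.000
      vertex 2.865 23.817 28.000
    endloop
  endfacet
  facet normal -0.5878 0.8090 0.0000
    outer loop
      vertex 10.365 29.266 0.000
      vertex 2.865 23.817 28.000
      vertex 10.365 29.266 28.000
    endloop
  endfacet
  facet normal -0.9511 0.3090 0.0000
    outer loop
      vertex 2.865 23.817 0.000
      vertex 0.000 15.000 0.000
      vertex 0.000 15.000 28.000
    endloop
  endfacet
  facet normal -0.9511 0.3090 0.0000
    outer loop
      vertex 2.865 23.817 0.000
      vertex 0.000 15.000 28.000
      vertex 2.865 23.817 28.000
    endloop
  endfacet
  facet normal -0.9511 -0.3090 0.0000
    outer loop
      vertex 0.000 15.000 0.000
      vertex 2.865 6.183 0.000
      vertex 2.865 6.183 28.000
    endloop
  endfacet
  facet normal -0.9511 -0.3090 0.0000
    outer loop
      vertex 0.000 15.000 0.000
      vertex 2.865 6.183 28.000
      vertex 0.000 15.000 28.000
    endloop
  endfacet
  facet normal -0.5878 -0.8090 0.0000
    outer loop
      vertex 2.865 6.183 0.000
      vertex 10.365 0.734 0.000
      vertex 10.365 0.734 28.000
    endloop
  endfacet
  facet normal -0.5878 -0.8090 0.0000
    outer loop
      vertex 2.865 6.183 0.000
      vertex 10.365 0.734 28.000
      vertex 2.865 6.183 28.000
    endloop
  endfacet
  facet normal 0.0000 -1.0000 0.0000
    outer loop
      vertex 10.365 0.734 0.000
      vertex 19.635 0.734 0.000
      vertex 19.635 0.734 28.000
    endloop
  endfacet
  facet normal 0.0000 -1.0000 0.0000
    outer loop
      vertex 10.365 0.734 0.000
      vertex 19.635 0.734 28.000
      vertex 10.365 0.734 28.000
    endloop
  endfacet
  facet normal 0.5878 -0.8090 0.0000
    outer loop
      vertex 19.635 0.734 0.000
      vertex 27.135 6.183 0.000
      vertex 27.135 6.183 28.000
    endloop
  endfacet
  facet normal 0.5878 -0.8090 0.0000
    outer loop
      vertex 19.635 0.734 0.000
      vertex 27.135 6.183 28.000
      vertex 19.635 0.734 28.000
    endloop
  endfacet
  facet normal 0.9511 -0.3090 0.0000
    outer loop
      vertex 27.135 6.183 0.000
      vertex 30.000 15.000 0.000
      vertex 30.000 15.000 28.000
    endloop
  endfacet
  facet normal 0.9511 -0.3090 0.0000
    outer loop
      vertex 27.135 6.183 0.000
      vertex 30.000 15.000 28.000
      vertex 27.135 6.183 28.000
    endloop
  endfacet
endsolid part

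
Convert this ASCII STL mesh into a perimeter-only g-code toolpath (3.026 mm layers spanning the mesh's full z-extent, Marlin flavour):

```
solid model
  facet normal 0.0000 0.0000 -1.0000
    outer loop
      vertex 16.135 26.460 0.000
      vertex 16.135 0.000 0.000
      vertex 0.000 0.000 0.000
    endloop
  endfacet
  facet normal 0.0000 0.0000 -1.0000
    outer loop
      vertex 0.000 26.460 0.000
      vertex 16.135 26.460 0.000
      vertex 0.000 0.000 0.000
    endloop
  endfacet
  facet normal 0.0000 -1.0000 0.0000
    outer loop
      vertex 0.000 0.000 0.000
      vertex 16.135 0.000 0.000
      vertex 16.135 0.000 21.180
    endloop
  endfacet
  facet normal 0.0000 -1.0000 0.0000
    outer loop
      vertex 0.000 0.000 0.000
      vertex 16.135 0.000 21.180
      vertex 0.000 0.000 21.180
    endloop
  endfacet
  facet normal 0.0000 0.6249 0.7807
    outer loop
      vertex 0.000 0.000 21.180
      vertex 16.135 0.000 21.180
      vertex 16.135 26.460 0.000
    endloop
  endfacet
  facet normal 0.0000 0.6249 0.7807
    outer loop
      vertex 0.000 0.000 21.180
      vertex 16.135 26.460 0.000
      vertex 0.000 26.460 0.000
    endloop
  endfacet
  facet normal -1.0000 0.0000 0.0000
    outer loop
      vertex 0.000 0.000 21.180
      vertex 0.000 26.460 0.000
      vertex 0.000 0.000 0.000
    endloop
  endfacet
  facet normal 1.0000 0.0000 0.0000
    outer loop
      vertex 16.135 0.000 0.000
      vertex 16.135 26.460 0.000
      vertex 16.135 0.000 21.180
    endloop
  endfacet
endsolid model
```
; perimeter-only toolpath
G21 ; units = mm
G90 ; absolute positioning
G28 ; home
; layer 1
G0 Z3.026
G0 X0.000 Y0.000
G1 X16.135 Y0.000
G1 X16.135 Y22.680
G1 X0.000 Y22.680
G1 X0.000 Y0.000
; layer 2
G0 Z6.051
G0 X0.000 Y0.000
G1 X16.135 Y0.000
G1 X16.135 Y18.900
G1 X0.000 Y18.900
G1 X0.000 Y0.000
; layer 3
G0 Z9.077
G0 X0.000 Y0.000
G1 X16.135 Y0.000
G1 X16.135 Y15.120
G1 X0.000 Y15.120
G1 X0.000 Y0.000
; layer 4
G0 Z12.103
G0 X0.000 Y0.000
G1 X16.135 Y0.000
G1 X16.135 Y11.340
G1 X0.000 Y11.340
G1 X0.000 Y0.000
; layer 5
G0 Z15.129
G0 X0.000 Y0.000
G1 X16.135 Y0.000
G1 X16.135 Y7.560
G1 X0.000 Y7.560
G1 X0.000 Y0.000
; layer 6
G0 Z18.154
G0 X0.000 Y0.000
G1 X16.135 Y0.000
G1 X16.135 Y3.780
G1 X0.000 Y3.780
G1 X0.000 Y0.000
M2 ; end

The solid is a wedge (ramp): 16.1 × 26.5 mm base, rising to 21.2 mm along the y=0 edge and sloping linearly to z=0 at y=26.5. Slicing at Δz = 3.026 mm — 7 equal slices spanning the solid's height, so layer i sits at z = i·h/7 — gives 6 non-empty perimeters. Each is a 4-segment closed polygon; G0 lifts to the layer z and rapids to the start vertex, then G1 traces the edges. The cross-section shrinks linearly with z (the slice at the apex is degenerate and omitted).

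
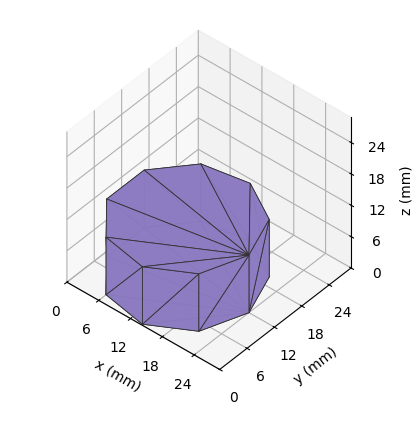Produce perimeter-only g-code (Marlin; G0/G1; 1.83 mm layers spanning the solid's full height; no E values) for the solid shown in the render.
Reading the render: the shape is a regular 9-sided prism (a cylinder approximated with 9 flat sides), circumscribed radius ≈ 12 mm, height ≈ 11 mm (dimensions read to the nearest mm from the axis ticks). For the g-code, the solid's height is divided into equal slices at the stated Δz and each level perimeter traced with G1 moves after a G0 lift.

; perimeter-only toolpath
G21 ; units = mm
G90 ; absolute positioning
G28 ; home
; layer 1
G0 Z1.83
G0 X24.00 Y12.00
G1 X21.19 Y19.71
G1 X14.08 Y23.82
G1 X6.00 Y22.39
G1 X0.72 Y16.10
G1 X0.72 Y7.90
G1 X6.00 Y1.61
G1 X14.08 Y0.18
G1 X21.19 Y4.29
G1 X24.00 Y12.00
; layer 2
G0 Z3.67
G0 X24.00 Y12.00
G1 X21.19 Y19.71
G1 X14.08 Y23.82
G1 X6.00 Y22.39
G1 X0.72 Y16.10
G1 X0.72 Y7.90
G1 X6.00 Y1.61
G1 X14.08 Y0.18
G1 X21.19 Y4.29
G1 X24.00 Y12.00
; layer 3
G0 Z5.50
G0 X24.00 Y12.00
G1 X21.19 Y19.71
G1 X14.08 Y23.82
G1 X6.00 Y22.39
G1 X0.72 Y16.10
G1 X0.72 Y7.90
G1 X6.00 Y1.61
G1 X14.08 Y0.18
G1 X21.19 Y4.29
G1 X24.00 Y12.00
; layer 4
G0 Z7.33
G0 X24.00 Y12.00
G1 X21.19 Y19.71
G1 X14.08 Y23.82
G1 X6.00 Y22.39
G1 X0.72 Y16.10
G1 X0.72 Y7.90
G1 X6.00 Y1.61
G1 X14.08 Y0.18
G1 X21.19 Y4.29
G1 X24.00 Y12.00
; layer 5
G0 Z9.17
G0 X24.00 Y12.00
G1 X21.19 Y19.71
G1 X14.08 Y23.82
G1 X6.00 Y22.39
G1 X0.72 Y16.10
G1 X0.72 Y7.90
G1 X6.00 Y1.61
G1 X14.08 Y0.18
G1 X21.19 Y4.29
G1 X24.00 Y12.00
; layer 6
G0 Z11.00
G0 X24.00 Y12.00
G1 X21.19 Y19.71
G1 X14.08 Y23.82
G1 X6.00 Y22.39
G1 X0.72 Y16.10
G1 X0.72 Y7.90
G1 X6.00 Y1.61
G1 X14.08 Y0.18
G1 X21.19 Y4.29
G1 X24.00 Y12.00
M2 ; end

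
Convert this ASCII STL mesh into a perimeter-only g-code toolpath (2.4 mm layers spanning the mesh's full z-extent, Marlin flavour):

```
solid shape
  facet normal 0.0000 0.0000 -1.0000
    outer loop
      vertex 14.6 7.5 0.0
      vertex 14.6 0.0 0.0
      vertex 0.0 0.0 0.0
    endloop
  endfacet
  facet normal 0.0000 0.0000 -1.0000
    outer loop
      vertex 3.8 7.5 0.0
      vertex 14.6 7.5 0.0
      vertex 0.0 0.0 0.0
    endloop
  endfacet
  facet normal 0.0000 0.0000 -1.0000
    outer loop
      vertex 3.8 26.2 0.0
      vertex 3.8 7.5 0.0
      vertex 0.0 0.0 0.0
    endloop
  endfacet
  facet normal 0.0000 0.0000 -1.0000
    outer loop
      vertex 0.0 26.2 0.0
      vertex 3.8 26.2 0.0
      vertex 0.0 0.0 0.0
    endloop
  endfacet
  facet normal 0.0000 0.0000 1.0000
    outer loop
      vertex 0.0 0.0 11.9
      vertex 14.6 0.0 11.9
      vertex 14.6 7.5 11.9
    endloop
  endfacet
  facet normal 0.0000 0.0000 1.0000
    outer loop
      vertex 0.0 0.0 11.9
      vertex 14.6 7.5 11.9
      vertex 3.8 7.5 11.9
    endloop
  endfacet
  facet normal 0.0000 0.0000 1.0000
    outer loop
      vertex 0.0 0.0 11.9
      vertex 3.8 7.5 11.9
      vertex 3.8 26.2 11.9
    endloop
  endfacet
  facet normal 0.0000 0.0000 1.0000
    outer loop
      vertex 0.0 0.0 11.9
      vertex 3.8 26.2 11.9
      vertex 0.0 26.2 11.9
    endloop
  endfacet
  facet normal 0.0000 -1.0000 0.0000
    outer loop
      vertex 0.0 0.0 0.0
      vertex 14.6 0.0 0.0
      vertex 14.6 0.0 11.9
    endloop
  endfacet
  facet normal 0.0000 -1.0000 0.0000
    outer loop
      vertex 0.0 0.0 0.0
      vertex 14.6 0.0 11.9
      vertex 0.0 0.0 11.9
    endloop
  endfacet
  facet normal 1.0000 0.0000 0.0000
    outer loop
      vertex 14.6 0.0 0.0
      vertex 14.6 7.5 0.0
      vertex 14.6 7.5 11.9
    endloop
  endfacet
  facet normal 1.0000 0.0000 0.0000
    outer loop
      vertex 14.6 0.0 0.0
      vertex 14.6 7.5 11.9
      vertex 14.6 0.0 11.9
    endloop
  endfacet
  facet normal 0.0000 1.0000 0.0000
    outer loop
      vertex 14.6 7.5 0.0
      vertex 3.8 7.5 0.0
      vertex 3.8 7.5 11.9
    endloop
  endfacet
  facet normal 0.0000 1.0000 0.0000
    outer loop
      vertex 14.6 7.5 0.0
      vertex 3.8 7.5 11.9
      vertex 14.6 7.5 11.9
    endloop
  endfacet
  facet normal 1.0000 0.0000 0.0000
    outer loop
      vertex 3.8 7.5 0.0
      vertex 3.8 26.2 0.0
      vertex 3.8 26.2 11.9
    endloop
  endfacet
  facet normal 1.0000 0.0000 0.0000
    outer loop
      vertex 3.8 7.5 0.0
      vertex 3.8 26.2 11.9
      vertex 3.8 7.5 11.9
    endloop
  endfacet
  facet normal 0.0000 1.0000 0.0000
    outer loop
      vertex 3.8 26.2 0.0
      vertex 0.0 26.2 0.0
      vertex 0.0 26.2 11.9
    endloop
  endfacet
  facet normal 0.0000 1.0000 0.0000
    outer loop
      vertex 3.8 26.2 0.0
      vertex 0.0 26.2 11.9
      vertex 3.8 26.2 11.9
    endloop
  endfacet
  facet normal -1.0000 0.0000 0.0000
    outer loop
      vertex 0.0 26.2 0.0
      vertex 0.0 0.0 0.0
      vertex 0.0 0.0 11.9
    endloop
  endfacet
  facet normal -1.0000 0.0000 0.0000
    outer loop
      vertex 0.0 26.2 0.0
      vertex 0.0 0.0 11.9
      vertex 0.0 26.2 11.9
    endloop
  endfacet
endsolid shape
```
; perimeter-only toolpath
G21 ; units = mm
G90 ; absolute positioning
G28 ; home
; layer 1
G0 Z2.4
G0 X0.0 Y0.0
G1 X14.6 Y0.0
G1 X14.6 Y7.5
G1 X3.8 Y7.5
G1 X3.8 Y26.2
G1 X0.0 Y26.2
G1 X0.0 Y0.0
; layer 2
G0 Z4.8
G0 X0.0 Y0.0
G1 X14.6 Y0.0
G1 X14.6 Y7.5
G1 X3.8 Y7.5
G1 X3.8 Y26.2
G1 X0.0 Y26.2
G1 X0.0 Y0.0
; layer 3
G0 Z7.1
G0 X0.0 Y0.0
G1 X14.6 Y0.0
G1 X14.6 Y7.5
G1 X3.8 Y7.5
G1 X3.8 Y26.2
G1 X0.0 Y26.2
G1 X0.0 Y0.0
; layer 4
G0 Z9.5
G0 X0.0 Y0.0
G1 X14.6 Y0.0
G1 X14.6 Y7.5
G1 X3.8 Y7.5
G1 X3.8 Y26.2
G1 X0.0 Y26.2
G1 X0.0 Y0.0
; layer 5
G0 Z11.9
G0 X0.0 Y0.0
G1 X14.6 Y0.0
G1 X14.6 Y7.5
G1 X3.8 Y7.5
G1 X3.8 Y26.2
G1 X0.0 Y26.2
G1 X0.0 Y0.0
M2 ; end

The solid is an L-shaped prism: outer 14.6 × 26.2 mm, arm thicknesses ≈ 7.5 mm (horizontal) and 3.8 mm (vertical), extruded 11.9 mm in z. Slicing at Δz = 2.4 mm — 5 equal slices spanning the solid's height, so layer i sits at z = i·h/5 — gives 5 non-empty perimeters. Each is a 6-segment closed polygon; G0 lifts to the layer z and rapids to the start vertex, then G1 traces the edges.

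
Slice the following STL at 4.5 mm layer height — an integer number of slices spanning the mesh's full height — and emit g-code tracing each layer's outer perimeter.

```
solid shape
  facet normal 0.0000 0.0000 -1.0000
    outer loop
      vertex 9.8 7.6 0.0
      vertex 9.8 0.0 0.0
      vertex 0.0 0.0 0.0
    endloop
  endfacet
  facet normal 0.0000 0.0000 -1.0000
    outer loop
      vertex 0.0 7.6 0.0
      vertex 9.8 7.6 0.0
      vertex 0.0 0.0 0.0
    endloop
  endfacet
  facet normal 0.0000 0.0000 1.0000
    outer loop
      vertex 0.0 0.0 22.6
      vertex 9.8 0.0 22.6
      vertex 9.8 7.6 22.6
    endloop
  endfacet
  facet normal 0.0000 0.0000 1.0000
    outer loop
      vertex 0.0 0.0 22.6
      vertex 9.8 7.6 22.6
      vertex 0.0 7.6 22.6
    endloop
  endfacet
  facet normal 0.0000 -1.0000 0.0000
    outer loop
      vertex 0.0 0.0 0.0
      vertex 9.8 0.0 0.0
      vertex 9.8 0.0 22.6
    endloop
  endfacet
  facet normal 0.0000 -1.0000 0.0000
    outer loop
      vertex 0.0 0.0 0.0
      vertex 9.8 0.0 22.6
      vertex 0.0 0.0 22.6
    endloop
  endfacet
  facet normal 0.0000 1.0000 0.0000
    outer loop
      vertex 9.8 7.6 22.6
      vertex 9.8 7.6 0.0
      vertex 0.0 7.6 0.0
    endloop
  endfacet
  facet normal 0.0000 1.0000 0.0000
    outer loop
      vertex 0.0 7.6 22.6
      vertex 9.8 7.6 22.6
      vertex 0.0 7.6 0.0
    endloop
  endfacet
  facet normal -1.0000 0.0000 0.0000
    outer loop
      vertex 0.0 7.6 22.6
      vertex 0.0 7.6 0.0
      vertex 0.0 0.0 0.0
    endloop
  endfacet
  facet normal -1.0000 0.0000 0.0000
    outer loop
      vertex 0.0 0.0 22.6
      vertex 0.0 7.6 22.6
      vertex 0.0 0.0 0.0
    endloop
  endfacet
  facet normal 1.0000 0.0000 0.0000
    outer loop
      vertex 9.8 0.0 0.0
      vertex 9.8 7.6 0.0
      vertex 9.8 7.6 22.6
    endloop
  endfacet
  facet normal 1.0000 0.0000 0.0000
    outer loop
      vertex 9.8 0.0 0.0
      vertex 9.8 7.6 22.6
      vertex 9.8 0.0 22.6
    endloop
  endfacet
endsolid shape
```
; perimeter-only toolpath
G21 ; units = mm
G90 ; absolute positioning
G28 ; home
; layer 1
G0 Z4.5
G0 X0.0 Y0.0
G1 X9.8 Y0.0
G1 X9.8 Y7.6
G1 X0.0 Y7.6
G1 X0.0 Y0.0
; layer 2
G0 Z9.0
G0 X0.0 Y0.0
G1 X9.8 Y0.0
G1 X9.8 Y7.6
G1 X0.0 Y7.6
G1 X0.0 Y0.0
; layer 3
G0 Z13.6
G0 X0.0 Y0.0
G1 X9.8 Y0.0
G1 X9.8 Y7.6
G1 X0.0 Y7.6
G1 X0.0 Y0.0
; layer 4
G0 Z18.1
G0 X0.0 Y0.0
G1 X9.8 Y0.0
G1 X9.8 Y7.6
G1 X0.0 Y7.6
G1 X0.0 Y0.0
; layer 5
G0 Z22.6
G0 X0.0 Y0.0
G1 X9.8 Y0.0
G1 X9.8 Y7.6
G1 X0.0 Y7.6
G1 X0.0 Y0.0
M2 ; end

The solid is a rectangular box, roughly 9.8 × 7.6 mm footprint and 22.6 mm tall. Slicing at Δz = 4.5 mm — 5 equal slices spanning the solid's height, so layer i sits at z = i·h/5 — gives 5 non-empty perimeters. Each is a 4-segment closed polygon; G0 lifts to the layer z and rapids to the start vertex, then G1 traces the edges.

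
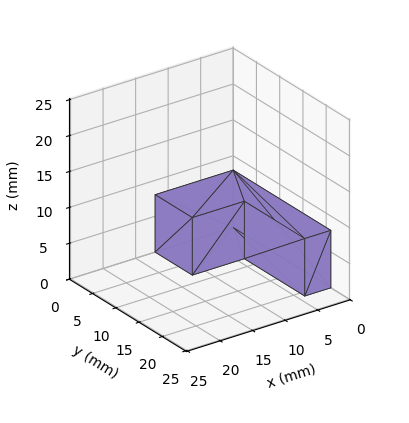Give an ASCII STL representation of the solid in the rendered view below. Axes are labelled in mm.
Reading the render: the shape is an L-shaped prism: outer 12 × 21 mm, arm thicknesses ≈ 8 mm (horizontal) and 4 mm (vertical), extruded 8 mm in z (dimensions read to the nearest mm from the axis ticks). For the STL, each face is triangulated and given an outward normal.

solid part
  facet normal 0.0000 0.0000 -1.0000
    outer loop
      vertex 12.000 8.000 0.000
      vertex 12.000 0.000 0.000
      vertex 0.000 0.000 0.000
    endloop
  endfacet
  facet normal 0.0000 0.0000 -1.0000
    outer loop
      vertex 4.000 8.000 0.000
      vertex 12.000 8.000 0.000
      vertex 0.000 0.000 0.000
    endloop
  endfacet
  facet normal 0.0000 0.0000 -1.0000
    outer loop
      vertex 4.000 21.000 0.000
      vertex 4.000 8.000 0.000
      vertex 0.000 0.000 0.000
    endloop
  endfacet
  facet normal 0.0000 0.0000 -1.0000
    outer loop
      vertex 0.000 21.000 0.000
      vertex 4.000 21.000 0.000
      vertex 0.000 0.000 0.000
    endloop
  endfacet
  facet normal 0.0000 0.0000 1.0000
    outer loop
      vertex 0.000 0.000 8.000
      vertex 12.000 0.000 8.000
      vertex 12.000 8.000 8.000
    endloop
  endfacet
  facet normal 0.0000 0.0000 1.0000
    outer loop
      vertex 0.000 0.000 8.000
      vertex 12.000 8.000 8.000
      vertex 4.000 8.000 8.000
    endloop
  endfacet
  facet normal 0.0000 0.0000 1.0000
    outer loop
      vertex 0.000 0.000 8.000
      vertex 4.000 8.000 8.000
      vertex 4.000 21.000 8.000
    endloop
  endfacet
  facet normal 0.0000 0.0000 1.0000
    outer loop
      vertex 0.000 0.000 8.000
      vertex 4.000 21.000 8.000
      vertex 0.000 21.000 8.000
    endloop
  endfacet
  facet normal 0.0000 -1.0000 0.0000
    outer loop
      vertex 0.000 0.000 0.000
      vertex 12.000 0.000 0.000
      vertex 12.000 0.000 8.000
    endloop
  endfacet
  facet normal 0.0000 -1.0000 0.0000
    outer loop
      vertex 0.000 0.000 0.000
      vertex 12.000 0.000 8.000
      vertex 0.000 0.000 8.000
    endloop
  endfacet
  facet normal 1.0000 0.0000 0.0000
    outer loop
      vertex 12.000 0.000 0.000
      vertex 12.000 8.000 0.000
      vertex 12.000 8.000 8.000
    endloop
  endfacet
  facet normal 1.0000 0.0000 0.0000
    outer loop
      vertex 12.000 0.000 0.000
      vertex 12.000 8.000 8.000
      vertex 12.000 0.000 8.000
    endloop
  endfacet
  facet normal 0.0000 1.0000 0.0000
    outer loop
      vertex 12.000 8.000 0.000
      vertex 4.000 8.000 0.000
      vertex 4.000 8.000 8.000
    endloop
  endfacet
  facet normal 0.0000 1.0000 0.0000
    outer loop
      vertex 12.000 8.000 0.000
      vertex 4.000 8.000 8.000
      vertex 12.000 8.000 8.000
    endloop
  endfacet
  facet normal 1.0000 0.0000 0.0000
    outer loop
      vertex 4.000 8.000 0.000
      vertex 4.000 21.000 0.000
      vertex 4.000 21.000 8.000
    endloop
  endfacet
  facet normal 1.0000 0.0000 0.0000
    outer loop
      vertex 4.000 8.000 0.000
      vertex 4.000 21.000 8.000
      vertex 4.000 8.000 8.000
    endloop
  endfacet
  facet normal 0.0000 1.0000 0.0000
    outer loop
      vertex 4.000 21.000 0.000
      vertex 0.000 21.000 0.000
      vertex 0.000 21.000 8.000
    endloop
  endfacet
  facet normal 0.0000 1.0000 0.0000
    outer loop
      vertex 4.000 21.000 0.000
      vertex 0.000 21.000 8.000
      vertex 4.000 21.000 8.000
    endloop
  endfacet
  facet normal -1.0000 0.0000 0.0000
    outer loop
      vertex 0.000 21.000 0.000
      vertex 0.000 0.000 0.000
      vertex 0.000 0.000 8.000
    endloop
  endfacet
  facet normal -1.0000 0.0000 0.0000
    outer loop
      vertex 0.000 21.000 0.000
      vertex 0.000 0.000 8.000
      vertex 0.000 21.000 8.000
    endloop
  endfacet
endsolid part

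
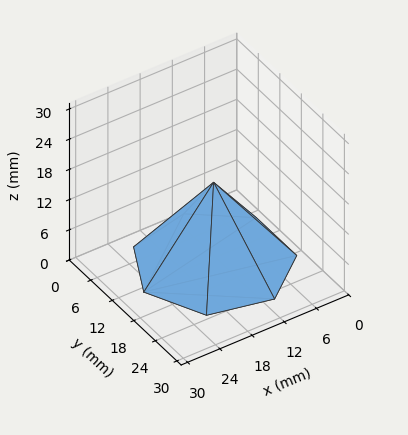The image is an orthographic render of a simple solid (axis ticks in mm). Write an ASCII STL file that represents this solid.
Reading the render: the shape is a regular 7-sided pyramid, base circumscribed radius ≈ 13 mm, apex at z ≈ 16 mm (dimensions read to the nearest mm from the axis ticks). For the STL, each face is triangulated and given an outward normal.

solid part
  facet normal 0.0000 0.0000 -1.0000
    outer loop
      vertex 10.11 25.67 0.00
      vertex 21.11 23.16 0.00
      vertex 26.00 13.00 0.00
    endloop
  endfacet
  facet normal 0.0000 0.0000 -1.0000
    outer loop
      vertex 1.29 18.64 0.00
      vertex 10.11 25.67 0.00
      vertex 26.00 13.00 0.00
    endloop
  endfacet
  facet normal 0.0000 0.0000 -1.0000
    outer loop
      vertex 1.29 7.36 0.00
      vertex 1.29 18.64 0.00
      vertex 26.00 13.00 0.00
    endloop
  endfacet
  facet normal 0.0000 0.0000 -1.0000
    outer loop
      vertex 10.11 0.33 0.00
      vertex 1.29 7.36 0.00
      vertex 26.00 13.00 0.00
    endloop
  endfacet
  facet normal 0.0000 0.0000 -1.0000
    outer loop
      vertex 21.11 2.84 0.00
      vertex 10.11 0.33 0.00
      vertex 26.00 13.00 0.00
    endloop
  endfacet
  facet normal 0.7270 0.3499 0.5907
    outer loop
      vertex 26.00 13.00 0.00
      vertex 21.11 23.16 0.00
      vertex 13.00 13.00 16.00
    endloop
  endfacet
  facet normal 0.1795 0.7868 0.5906
    outer loop
      vertex 21.11 23.16 0.00
      vertex 10.11 25.67 0.00
      vertex 13.00 13.00 16.00
    endloop
  endfacet
  facet normal -0.5030 0.6311 0.5906
    outer loop
      vertex 10.11 25.67 0.00
      vertex 1.29 18.64 0.00
      vertex 13.00 13.00 16.00
    endloop
  endfacet
  facet normal -0.8070 0.0000 0.5906
    outer loop
      vertex 1.29 18.64 0.00
      vertex 1.29 7.36 0.00
      vertex 13.00 13.00 16.00
    endloop
  endfacet
  facet normal -0.5030 -0.6311 0.5906
    outer loop
      vertex 1.29 7.36 0.00
      vertex 10.11 0.33 0.00
      vertex 13.00 13.00 16.00
    endloop
  endfacet
  facet normal 0.1795 -0.7868 0.5906
    outer loop
      vertex 10.11 0.33 0.00
      vertex 21.11 2.84 0.00
      vertex 13.00 13.00 16.00
    endloop
  endfacet
  facet normal 0.7270 -0.3499 0.5907
    outer loop
      vertex 21.11 2.84 0.00
      vertex 26.00 13.00 0.00
      vertex 13.00 13.00 16.00
    endloop
  endfacet
endsolid part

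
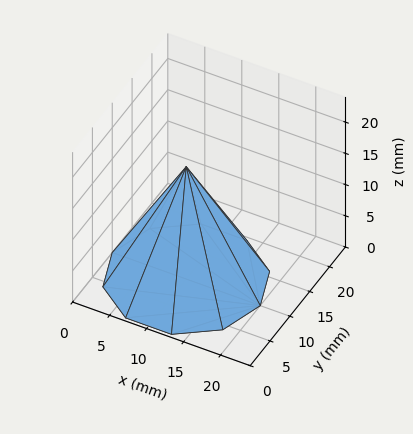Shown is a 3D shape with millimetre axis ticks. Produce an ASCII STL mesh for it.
Reading the render: the shape is a regular 10-sided pyramid, base circumscribed radius ≈ 10 mm, apex at z ≈ 18 mm (dimensions read to the nearest mm from the axis ticks). For the STL, each face is triangulated and given an outward normal.

solid part
  facet normal 0.0000 0.0000 -1.0000
    outer loop
      vertex 13.1 19.5 0.0
      vertex 18.1 15.9 0.0
      vertex 20.0 10.0 0.0
    endloop
  endfacet
  facet normal 0.0000 0.0000 -1.0000
    outer loop
      vertex 6.9 19.5 0.0
      vertex 13.1 19.5 0.0
      vertex 20.0 10.0 0.0
    endloop
  endfacet
  facet normal 0.0000 0.0000 -1.0000
    outer loop
      vertex 1.9 15.9 0.0
      vertex 6.9 19.5 0.0
      vertex 20.0 10.0 0.0
    endloop
  endfacet
  facet normal 0.0000 0.0000 -1.0000
    outer loop
      vertex 0.0 10.0 0.0
      vertex 1.9 15.9 0.0
      vertex 20.0 10.0 0.0
    endloop
  endfacet
  facet normal 0.0000 0.0000 -1.0000
    outer loop
      vertex 1.9 4.1 0.0
      vertex 0.0 10.0 0.0
      vertex 20.0 10.0 0.0
    endloop
  endfacet
  facet normal 0.0000 0.0000 -1.0000
    outer loop
      vertex 6.9 0.5 0.0
      vertex 1.9 4.1 0.0
      vertex 20.0 10.0 0.0
    endloop
  endfacet
  facet normal 0.0000 0.0000 -1.0000
    outer loop
      vertex 13.1 0.5 0.0
      vertex 6.9 0.5 0.0
      vertex 20.0 10.0 0.0
    endloop
  endfacet
  facet normal 0.0000 0.0000 -1.0000
    outer loop
      vertex 18.1 4.1 0.0
      vertex 13.1 0.5 0.0
      vertex 20.0 10.0 0.0
    endloop
  endfacet
  facet normal 0.8415 0.2710 0.4675
    outer loop
      vertex 20.0 10.0 0.0
      vertex 18.1 15.9 0.0
      vertex 10.0 10.0 18.0
    endloop
  endfacet
  facet normal 0.5165 0.7174 0.4676
    outer loop
      vertex 18.1 15.9 0.0
      vertex 13.1 19.5 0.0
      vertex 10.0 10.0 18.0
    endloop
  endfacet
  facet normal 0.0000 0.8844 0.4668
    outer loop
      vertex 13.1 19.5 0.0
      vertex 6.9 19.5 0.0
      vertex 10.0 10.0 18.0
    endloop
  endfacet
  facet normal -0.5165 0.7174 0.4676
    outer loop
      vertex 6.9 19.5 0.0
      vertex 1.9 15.9 0.0
      vertex 10.0 10.0 18.0
    endloop
  endfacet
  facet normal -0.8415 0.2710 0.4675
    outer loop
      vertex 1.9 15.9 0.0
      vertex 0.0 10.0 0.0
      vertex 10.0 10.0 18.0
    endloop
  endfacet
  facet normal -0.8415 -0.2710 0.4675
    outer loop
      vertex 0.0 10.0 0.0
      vertex 1.9 4.1 0.0
      vertex 10.0 10.0 18.0
    endloop
  endfacet
  facet normal -0.5165 -0.7174 0.4676
    outer loop
      vertex 1.9 4.1 0.0
      vertex 6.9 0.5 0.0
      vertex 10.0 10.0 18.0
    endloop
  endfacet
  facet normal 0.0000 -0.8844 0.4668
    outer loop
      vertex 6.9 0.5 0.0
      vertex 13.1 0.5 0.0
      vertex 10.0 10.0 18.0
    endloop
  endfacet
  facet normal 0.5165 -0.7174 0.4676
    outer loop
      vertex 13.1 0.5 0.0
      vertex 18.1 4.1 0.0
      vertex 10.0 10.0 18.0
    endloop
  endfacet
  facet normal 0.8415 -0.2710 0.4675
    outer loop
      vertex 18.1 4.1 0.0
      vertex 20.0 10.0 0.0
      vertex 10.0 10.0 18.0
    endloop
  endfacet
endsolid part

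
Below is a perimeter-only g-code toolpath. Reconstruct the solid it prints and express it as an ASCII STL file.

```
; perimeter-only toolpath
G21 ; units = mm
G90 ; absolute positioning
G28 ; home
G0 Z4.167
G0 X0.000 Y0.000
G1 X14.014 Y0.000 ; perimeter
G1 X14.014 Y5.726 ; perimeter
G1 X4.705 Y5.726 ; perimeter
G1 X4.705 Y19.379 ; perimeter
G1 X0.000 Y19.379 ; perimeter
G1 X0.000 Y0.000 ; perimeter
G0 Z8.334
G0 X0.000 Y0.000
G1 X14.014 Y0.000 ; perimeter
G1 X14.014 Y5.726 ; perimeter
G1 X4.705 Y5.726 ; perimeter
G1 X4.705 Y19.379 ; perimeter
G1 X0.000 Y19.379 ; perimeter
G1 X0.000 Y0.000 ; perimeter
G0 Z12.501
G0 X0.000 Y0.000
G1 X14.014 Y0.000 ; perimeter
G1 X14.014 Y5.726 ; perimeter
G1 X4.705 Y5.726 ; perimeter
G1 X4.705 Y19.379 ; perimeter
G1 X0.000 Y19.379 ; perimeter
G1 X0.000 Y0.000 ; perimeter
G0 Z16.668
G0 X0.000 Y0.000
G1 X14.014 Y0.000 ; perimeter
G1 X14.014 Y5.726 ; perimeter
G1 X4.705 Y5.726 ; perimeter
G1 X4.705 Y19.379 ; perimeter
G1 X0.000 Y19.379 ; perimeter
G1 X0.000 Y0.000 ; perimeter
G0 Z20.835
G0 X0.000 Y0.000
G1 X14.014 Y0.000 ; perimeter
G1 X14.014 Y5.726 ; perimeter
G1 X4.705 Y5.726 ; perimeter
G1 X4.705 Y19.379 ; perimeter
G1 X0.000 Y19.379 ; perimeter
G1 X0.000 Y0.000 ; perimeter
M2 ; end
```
solid part
  facet normal 0.0000 0.0000 -1.0000
    outer loop
      vertex 14.014 5.726 0.000
      vertex 14.014 0.000 0.000
      vertex 0.000 0.000 0.000
    endloop
  endfacet
  facet normal 0.0000 0.0000 -1.0000
    outer loop
      vertex 4.705 5.726 0.000
      vertex 14.014 5.726 0.000
      vertex 0.000 0.000 0.000
    endloop
  endfacet
  facet normal 0.0000 0.0000 -1.0000
    outer loop
      vertex 4.705 19.379 0.000
      vertex 4.705 5.726 0.000
      vertex 0.000 0.000 0.000
    endloop
  endfacet
  facet normal 0.0000 0.0000 -1.0000
    outer loop
      vertex 0.000 19.379 0.000
      vertex 4.705 19.379 0.000
      vertex 0.000 0.000 0.000
    endloop
  endfacet
  facet normal 0.0000 0.0000 1.0000
    outer loop
      vertex 0.000 0.000 20.835
      vertex 14.014 0.000 20.835
      vertex 14.014 5.726 20.835
    endloop
  endfacet
  facet normal 0.0000 0.0000 1.0000
    outer loop
      vertex 0.000 0.000 20.835
      vertex 14.014 5.726 20.835
      vertex 4.705 5.726 20.835
    endloop
  endfacet
  facet normal 0.0000 0.0000 1.0000
    outer loop
      vertex 0.000 0.000 20.835
      vertex 4.705 5.726 20.835
      vertex 4.705 19.379 20.835
    endloop
  endfacet
  facet normal 0.0000 0.0000 1.0000
    outer loop
      vertex 0.000 0.000 20.835
      vertex 4.705 19.379 20.835
      vertex 0.000 19.379 20.835
    endloop
  endfacet
  facet normal 0.0000 -1.0000 0.0000
    outer loop
      vertex 0.000 0.000 0.000
      vertex 14.014 0.000 0.000
      vertex 14.014 0.000 20.835
    endloop
  endfacet
  facet normal 0.0000 -1.0000 0.0000
    outer loop
      vertex 0.000 0.000 0.000
      vertex 14.014 0.000 20.835
      vertex 0.000 0.000 20.835
    endloop
  endfacet
  facet normal 1.0000 0.0000 0.0000
    outer loop
      vertex 14.014 0.000 0.000
      vertex 14.014 5.726 0.000
      vertex 14.014 5.726 20.835
    endloop
  endfacet
  facet normal 1.0000 0.0000 0.0000
    outer loop
      vertex 14.014 0.000 0.000
      vertex 14.014 5.726 20.835
      vertex 14.014 0.000 20.835
    endloop
  endfacet
  facet normal 0.0000 1.0000 0.0000
    outer loop
      vertex 14.014 5.726 0.000
      vertex 4.705 5.726 0.000
      vertex 4.705 5.726 20.835
    endloop
  endfacet
  facet normal 0.0000 1.0000 0.0000
    outer loop
      vertex 14.014 5.726 0.000
      vertex 4.705 5.726 20.835
      vertex 14.014 5.726 20.835
    endloop
  endfacet
  facet normal 1.0000 0.0000 0.0000
    outer loop
      vertex 4.705 5.726 0.000
      vertex 4.705 19.379 0.000
      vertex 4.705 19.379 20.835
    endloop
  endfacet
  facet normal 1.0000 0.0000 0.0000
    outer loop
      vertex 4.705 5.726 0.000
      vertex 4.705 19.379 20.835
      vertex 4.705 5.726 20.835
    endloop
  endfacet
  facet normal 0.0000 1.0000 0.0000
    outer loop
      vertex 4.705 19.379 0.000
      vertex 0.000 19.379 0.000
      vertex 0.000 19.379 20.835
    endloop
  endfacet
  facet normal 0.0000 1.0000 0.0000
    outer loop
      vertex 4.705 19.379 0.000
      vertex 0.000 19.379 20.835
      vertex 4.705 19.379 20.835
    endloop
  endfacet
  facet normal -1.0000 0.0000 0.0000
    outer loop
      vertex 0.000 19.379 0.000
      vertex 0.000 0.000 0.000
      vertex 0.000 0.000 20.835
    endloop
  endfacet
  facet normal -1.0000 0.0000 0.0000
    outer loop
      vertex 0.000 19.379 0.000
      vertex 0.000 0.000 20.835
      vertex 0.000 19.379 20.835
    endloop
  endfacet
endsolid part

The G0 Z moves step by Δz≈4.167 mm. Every layer's G1 loop is the same polygon, so the solid is a straight extrusion of it from z=0 to z≈20.8. Closing with flat bottom and top caps and triangulating gives 20 facets — an L-shaped prism: outer 14 × 19.4 mm, arm thicknesses ≈ 5.73 mm (horizontal) and 4.71 mm (vertical), extruded 20.8 mm in z.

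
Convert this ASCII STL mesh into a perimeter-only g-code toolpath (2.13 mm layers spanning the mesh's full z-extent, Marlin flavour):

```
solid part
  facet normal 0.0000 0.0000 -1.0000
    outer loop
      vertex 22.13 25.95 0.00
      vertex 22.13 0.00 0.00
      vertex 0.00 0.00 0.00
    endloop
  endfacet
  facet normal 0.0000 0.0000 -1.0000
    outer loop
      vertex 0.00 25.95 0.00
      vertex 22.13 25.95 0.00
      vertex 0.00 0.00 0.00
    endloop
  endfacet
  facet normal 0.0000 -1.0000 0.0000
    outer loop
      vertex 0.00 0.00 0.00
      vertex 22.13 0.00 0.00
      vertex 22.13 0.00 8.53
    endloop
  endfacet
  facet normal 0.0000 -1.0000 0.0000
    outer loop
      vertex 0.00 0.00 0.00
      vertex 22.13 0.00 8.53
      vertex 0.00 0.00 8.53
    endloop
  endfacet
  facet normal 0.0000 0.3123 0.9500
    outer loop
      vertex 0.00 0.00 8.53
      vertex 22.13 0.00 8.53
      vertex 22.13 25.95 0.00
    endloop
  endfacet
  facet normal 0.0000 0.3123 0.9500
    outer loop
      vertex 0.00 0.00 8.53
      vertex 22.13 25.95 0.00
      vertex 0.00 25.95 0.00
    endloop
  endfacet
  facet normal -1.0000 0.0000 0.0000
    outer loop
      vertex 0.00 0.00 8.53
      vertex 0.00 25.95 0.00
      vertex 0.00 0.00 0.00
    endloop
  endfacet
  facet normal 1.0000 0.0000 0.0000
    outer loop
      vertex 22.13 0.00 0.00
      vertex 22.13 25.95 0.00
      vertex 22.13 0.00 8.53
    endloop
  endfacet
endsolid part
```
; perimeter-only toolpath
G21 ; units = mm
G90 ; absolute positioning
G28 ; home
; layer 1
G0 Z2.13
G0 X0.00 Y0.00
G1 X22.13 Y0.00
G1 X22.13 Y19.46
G1 X0.00 Y19.46
G1 X0.00 Y0.00
; layer 2
G0 Z4.26
G0 X0.00 Y0.00
G1 X22.13 Y0.00
G1 X22.13 Y12.97
G1 X0.00 Y12.97
G1 X0.00 Y0.00
; layer 3
G0 Z6.40
G0 X0.00 Y0.00
G1 X22.13 Y0.00
G1 X22.13 Y6.49
G1 X0.00 Y6.49
G1 X0.00 Y0.00
M2 ; end

The solid is a wedge (ramp): 22.1 × 25.9 mm base, rising to 8.53 mm along the y=0 edge and sloping linearly to z=0 at y=25.9. Slicing at Δz = 2.13 mm — 4 equal slices spanning the solid's height, so layer i sits at z = i·h/4 — gives 3 non-empty perimeters. Each is a 4-segment closed polygon; G0 lifts to the layer z and rapids to the start vertex, then G1 traces the edges. The cross-section shrinks linearly with z (the slice at the apex is degenerate and omitted).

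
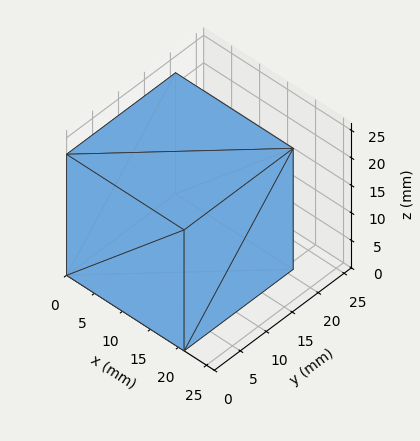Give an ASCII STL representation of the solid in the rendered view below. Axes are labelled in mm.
Reading the render: the shape is a rectangular box, roughly 21 × 21 mm footprint and 22 mm tall (dimensions read to the nearest mm from the axis ticks). For the STL, each face is triangulated and given an outward normal.

solid part
  facet normal 0.0000 0.0000 -1.0000
    outer loop
      vertex 21.0 21.0 0.0
      vertex 21.0 0.0 0.0
      vertex 0.0 0.0 0.0
    endloop
  endfacet
  facet normal 0.0000 0.0000 -1.0000
    outer loop
      vertex 0.0 21.0 0.0
      vertex 21.0 21.0 0.0
      vertex 0.0 0.0 0.0
    endloop
  endfacet
  facet normal 0.0000 0.0000 1.0000
    outer loop
      vertex 0.0 0.0 22.0
      vertex 21.0 0.0 22.0
      vertex 21.0 21.0 22.0
    endloop
  endfacet
  facet normal 0.0000 0.0000 1.0000
    outer loop
      vertex 0.0 0.0 22.0
      vertex 21.0 21.0 22.0
      vertex 0.0 21.0 22.0
    endloop
  endfacet
  facet normal 0.0000 -1.0000 0.0000
    outer loop
      vertex 0.0 0.0 0.0
      vertex 21.0 0.0 0.0
      vertex 21.0 0.0 22.0
    endloop
  endfacet
  facet normal 0.0000 -1.0000 0.0000
    outer loop
      vertex 0.0 0.0 0.0
      vertex 21.0 0.0 22.0
      vertex 0.0 0.0 22.0
    endloop
  endfacet
  facet normal 0.0000 1.0000 0.0000
    outer loop
      vertex 21.0 21.0 22.0
      vertex 21.0 21.0 0.0
      vertex 0.0 21.0 0.0
    endloop
  endfacet
  facet normal 0.0000 1.0000 0.0000
    outer loop
      vertex 0.0 21.0 22.0
      vertex 21.0 21.0 22.0
      vertex 0.0 21.0 0.0
    endloop
  endfacet
  facet normal -1.0000 0.0000 0.0000
    outer loop
      vertex 0.0 21.0 22.0
      vertex 0.0 21.0 0.0
      vertex 0.0 0.0 0.0
    endloop
  endfacet
  facet normal -1.0000 0.0000 0.0000
    outer loop
      vertex 0.0 0.0 22.0
      vertex 0.0 21.0 22.0
      vertex 0.0 0.0 0.0
    endloop
  endfacet
  facet normal 1.0000 0.0000 0.0000
    outer loop
      vertex 21.0 0.0 0.0
      vertex 21.0 21.0 0.0
      vertex 21.0 21.0 22.0
    endloop
  endfacet
  facet normal 1.0000 0.0000 0.0000
    outer loop
      vertex 21.0 0.0 0.0
      vertex 21.0 21.0 22.0
      vertex 21.0 0.0 22.0
    endloop
  endfacet
endsolid part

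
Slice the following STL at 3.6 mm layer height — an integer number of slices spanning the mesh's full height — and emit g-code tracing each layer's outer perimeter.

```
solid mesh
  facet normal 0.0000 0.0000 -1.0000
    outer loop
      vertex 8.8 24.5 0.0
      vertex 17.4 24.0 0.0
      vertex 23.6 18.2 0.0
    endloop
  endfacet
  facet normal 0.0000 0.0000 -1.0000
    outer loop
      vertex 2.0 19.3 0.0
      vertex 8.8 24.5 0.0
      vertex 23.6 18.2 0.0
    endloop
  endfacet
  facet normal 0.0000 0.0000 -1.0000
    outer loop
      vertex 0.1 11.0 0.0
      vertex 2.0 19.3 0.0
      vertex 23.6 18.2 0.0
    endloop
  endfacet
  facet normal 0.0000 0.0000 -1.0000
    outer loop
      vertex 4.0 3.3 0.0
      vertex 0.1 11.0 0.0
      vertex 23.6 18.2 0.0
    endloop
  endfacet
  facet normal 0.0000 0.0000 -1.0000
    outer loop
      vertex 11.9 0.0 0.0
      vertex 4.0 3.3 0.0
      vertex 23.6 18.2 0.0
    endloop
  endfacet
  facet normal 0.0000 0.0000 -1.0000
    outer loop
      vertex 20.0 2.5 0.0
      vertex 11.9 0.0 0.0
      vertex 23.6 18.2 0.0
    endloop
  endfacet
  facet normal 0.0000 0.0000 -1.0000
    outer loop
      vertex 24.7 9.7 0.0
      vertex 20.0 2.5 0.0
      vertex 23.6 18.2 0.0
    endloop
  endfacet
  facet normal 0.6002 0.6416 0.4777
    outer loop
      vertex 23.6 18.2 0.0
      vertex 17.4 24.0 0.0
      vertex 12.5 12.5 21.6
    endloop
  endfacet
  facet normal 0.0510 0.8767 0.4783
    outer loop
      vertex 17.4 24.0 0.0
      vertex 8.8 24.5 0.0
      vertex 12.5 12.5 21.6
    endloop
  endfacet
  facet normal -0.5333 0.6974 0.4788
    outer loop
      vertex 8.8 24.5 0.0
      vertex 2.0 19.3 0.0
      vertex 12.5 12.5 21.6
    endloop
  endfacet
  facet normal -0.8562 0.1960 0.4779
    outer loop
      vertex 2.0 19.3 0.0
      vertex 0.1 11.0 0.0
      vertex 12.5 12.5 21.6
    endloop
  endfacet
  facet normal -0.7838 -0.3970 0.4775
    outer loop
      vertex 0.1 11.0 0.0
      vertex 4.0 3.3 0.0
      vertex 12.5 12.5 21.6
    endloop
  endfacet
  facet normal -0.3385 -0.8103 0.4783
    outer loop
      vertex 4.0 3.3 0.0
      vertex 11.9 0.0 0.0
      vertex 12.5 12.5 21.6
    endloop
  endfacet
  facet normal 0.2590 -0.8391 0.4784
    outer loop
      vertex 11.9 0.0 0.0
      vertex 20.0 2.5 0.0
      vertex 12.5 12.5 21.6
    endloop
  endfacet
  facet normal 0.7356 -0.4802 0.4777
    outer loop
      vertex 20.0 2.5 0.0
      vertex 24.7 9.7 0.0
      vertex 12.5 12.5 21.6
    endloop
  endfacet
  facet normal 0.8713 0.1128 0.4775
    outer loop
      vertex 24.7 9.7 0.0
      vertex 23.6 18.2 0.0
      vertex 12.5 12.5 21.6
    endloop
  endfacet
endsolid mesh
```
; perimeter-only toolpath
G21 ; units = mm
G90 ; absolute positioning
G28 ; home
; layer 1
G0 Z3.6
G0 X21.8 Y17.2
G1 X16.6 Y22.1
G1 X9.4 Y22.5
G1 X3.8 Y18.2
G1 X2.2 Y11.2
G1 X5.4 Y4.8
G1 X12.0 Y2.1
G1 X18.8 Y4.2
G1 X22.7 Y10.2
G1 X21.8 Y17.2
; layer 2
G0 Z7.2
G0 X19.9 Y16.3
G1 X15.8 Y20.2
G1 X10.0 Y20.5
G1 X5.5 Y17.0
G1 X4.2 Y11.5
G1 X6.8 Y6.4
G1 X12.1 Y4.2
G1 X17.5 Y5.8
G1 X20.6 Y10.6
G1 X19.9 Y16.3
; layer 3
G0 Z10.8
G0 X18.1 Y15.3
G1 X14.9 Y18.2
G1 X10.7 Y18.5
G1 X7.2 Y15.9
G1 X6.3 Y11.8
G1 X8.2 Y7.9
G1 X12.2 Y6.2
G1 X16.2 Y7.5
G1 X18.6 Y11.1
G1 X18.1 Y15.3
; layer 4
G0 Z14.4
G0 X16.2 Y14.4
G1 X14.1 Y16.3
G1 X11.3 Y16.5
G1 X9.0 Y14.8
G1 X8.4 Y12.0
G1 X9.7 Y9.4
G1 X12.3 Y8.3
G1 X15.0 Y9.2
G1 X16.6 Y11.6
G1 X16.2 Y14.4
; layer 5
G0 Z18.0
G0 X14.4 Y13.5
G1 X13.3 Y14.4
G1 X11.9 Y14.5
G1 X10.8 Y13.6
G1 X10.4 Y12.2
G1 X11.1 Y11.0
G1 X12.4 Y10.4
G1 X13.8 Y10.8
G1 X14.5 Y12.0
G1 X14.4 Y13.5
M2 ; end

The solid is a regular 9-sided pyramid, base circumscribed radius ≈ 12.5 mm, apex at z ≈ 21.6 mm. Slicing at Δz = 3.6 mm — 6 equal slices spanning the solid's height, so layer i sits at z = i·h/6 — gives 5 non-empty perimeters. Each is a 9-segment closed polygon; G0 lifts to the layer z and rapids to the start vertex, then G1 traces the edges. The cross-section shrinks linearly with z (the slice at the apex is degenerate and omitted).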